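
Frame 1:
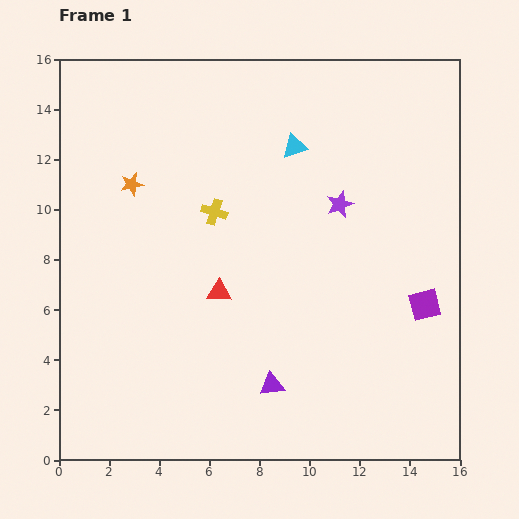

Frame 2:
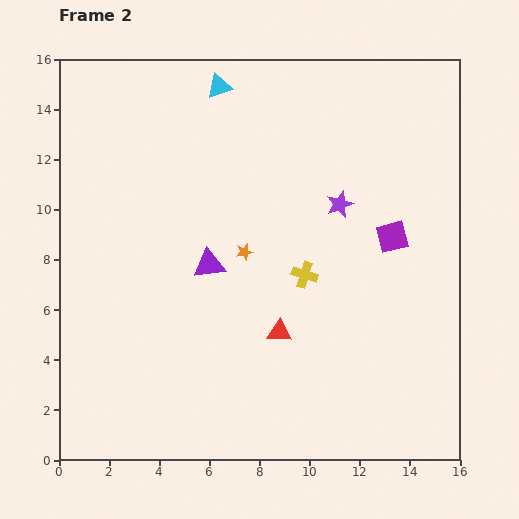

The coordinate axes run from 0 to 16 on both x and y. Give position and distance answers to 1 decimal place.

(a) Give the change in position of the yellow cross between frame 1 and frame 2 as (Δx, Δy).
(3.6, -2.5)

The yellow cross was at (6.2, 9.9) in frame 1 and (9.8, 7.4) in frame 2.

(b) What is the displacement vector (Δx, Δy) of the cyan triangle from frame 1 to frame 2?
(-3.0, 2.4)

The cyan triangle was at (9.4, 12.5) in frame 1 and (6.4, 14.9) in frame 2.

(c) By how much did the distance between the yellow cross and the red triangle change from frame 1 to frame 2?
-0.7

Distance in frame 1: 3.2. Distance in frame 2: 2.5.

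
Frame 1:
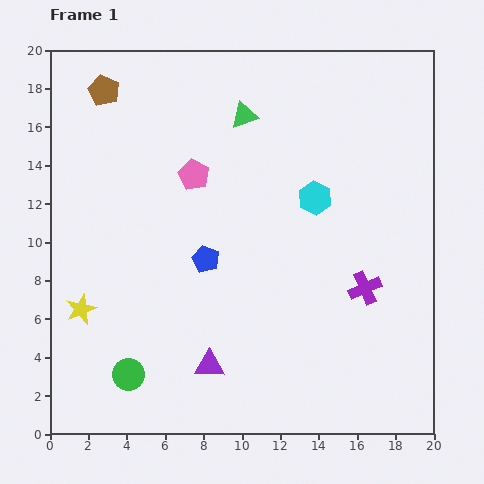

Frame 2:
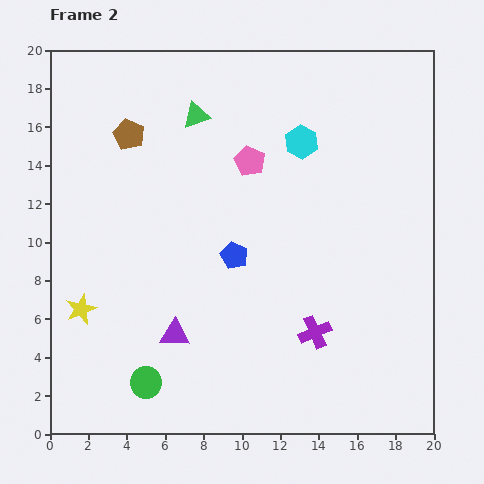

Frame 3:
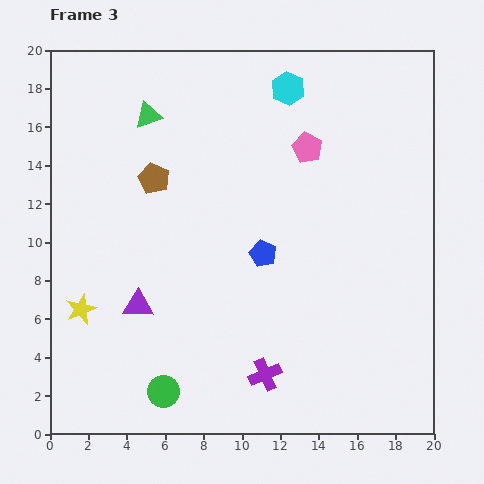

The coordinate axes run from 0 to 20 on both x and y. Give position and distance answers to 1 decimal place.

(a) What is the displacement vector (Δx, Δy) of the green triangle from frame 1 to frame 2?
(-2.5, 0.0)

The green triangle was at (10.1, 16.6) in frame 1 and (7.6, 16.6) in frame 2.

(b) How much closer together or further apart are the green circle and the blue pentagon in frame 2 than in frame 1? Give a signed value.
+0.8

Distance in frame 1: 7.2. Distance in frame 2: 8.0.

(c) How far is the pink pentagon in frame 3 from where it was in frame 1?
6.1

The pink pentagon moved from (7.5, 13.5) to (13.4, 14.9), a distance of √(5.9² + 1.4²) ≈ 6.1.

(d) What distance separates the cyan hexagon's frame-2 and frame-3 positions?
2.9

The cyan hexagon moved from (13.1, 15.2) to (12.4, 18.0), a distance of √(0.7² + 2.8²) ≈ 2.9.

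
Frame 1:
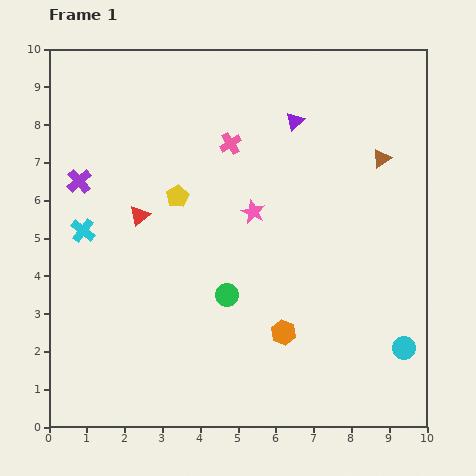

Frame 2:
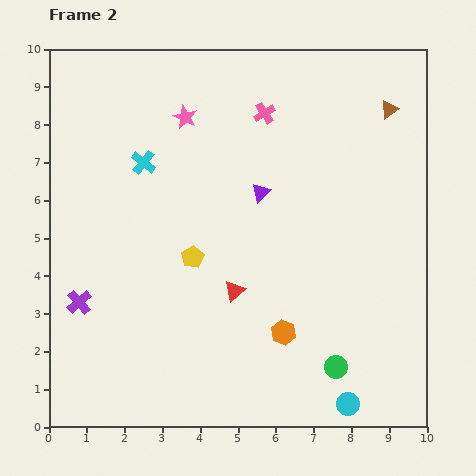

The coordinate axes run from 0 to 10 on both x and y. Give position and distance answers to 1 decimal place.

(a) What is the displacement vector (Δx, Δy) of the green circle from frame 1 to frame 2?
(2.9, -1.9)

The green circle was at (4.7, 3.5) in frame 1 and (7.6, 1.6) in frame 2.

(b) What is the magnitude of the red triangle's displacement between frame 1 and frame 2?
3.2

The red triangle moved from (2.4, 5.6) to (4.9, 3.6), a distance of √(2.5² + 2.0²) ≈ 3.2.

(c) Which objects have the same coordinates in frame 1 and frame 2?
the orange hexagon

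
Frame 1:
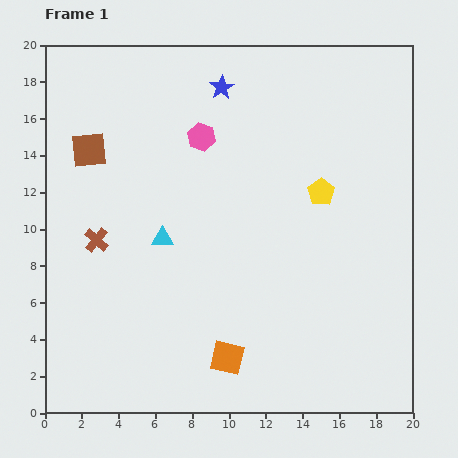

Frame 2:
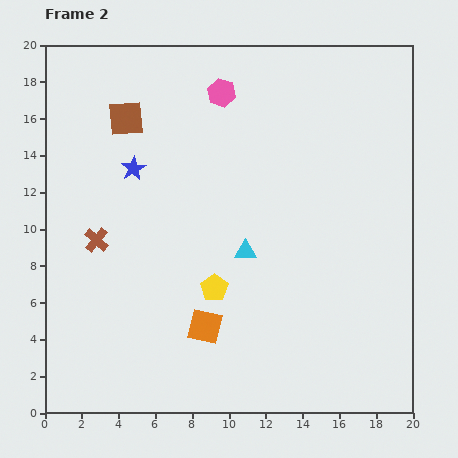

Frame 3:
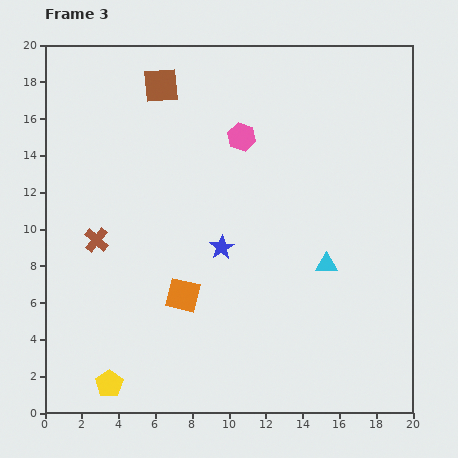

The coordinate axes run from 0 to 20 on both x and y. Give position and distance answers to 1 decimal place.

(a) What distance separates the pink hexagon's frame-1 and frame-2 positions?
2.6

The pink hexagon moved from (8.5, 15.0) to (9.6, 17.4), a distance of √(1.1² + 2.4²) ≈ 2.6.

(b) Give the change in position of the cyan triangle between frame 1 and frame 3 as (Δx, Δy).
(8.9, -1.4)

The cyan triangle was at (6.4, 9.5) in frame 1 and (15.3, 8.1) in frame 3.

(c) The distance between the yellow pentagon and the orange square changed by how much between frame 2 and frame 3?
+4.0

Distance in frame 2: 2.2. Distance in frame 3: 6.2.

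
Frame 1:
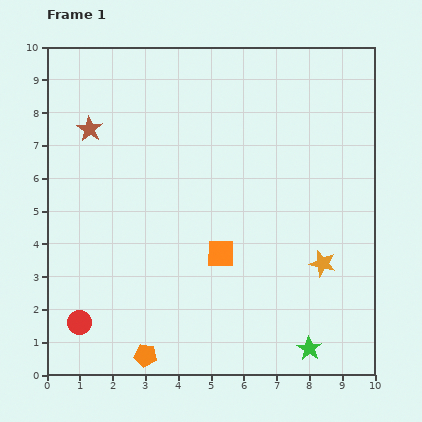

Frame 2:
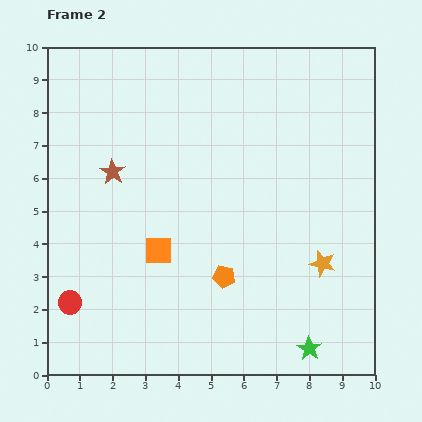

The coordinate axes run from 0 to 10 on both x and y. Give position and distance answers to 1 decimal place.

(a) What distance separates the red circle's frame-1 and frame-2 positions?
0.7

The red circle moved from (1.0, 1.6) to (0.7, 2.2), a distance of √(0.3² + 0.6²) ≈ 0.7.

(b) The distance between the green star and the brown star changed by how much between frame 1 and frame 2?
-1.4

Distance in frame 1: 9.5. Distance in frame 2: 8.1.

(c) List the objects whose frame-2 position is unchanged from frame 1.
the green star, the orange star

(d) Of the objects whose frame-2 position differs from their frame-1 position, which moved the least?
the red circle

(moved 0.7)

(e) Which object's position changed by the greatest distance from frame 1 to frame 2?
the orange pentagon

(moved 3.4; next 1.9)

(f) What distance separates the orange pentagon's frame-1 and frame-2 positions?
3.4

The orange pentagon moved from (3.0, 0.6) to (5.4, 3.0), a distance of √(2.4² + 2.4²) ≈ 3.4.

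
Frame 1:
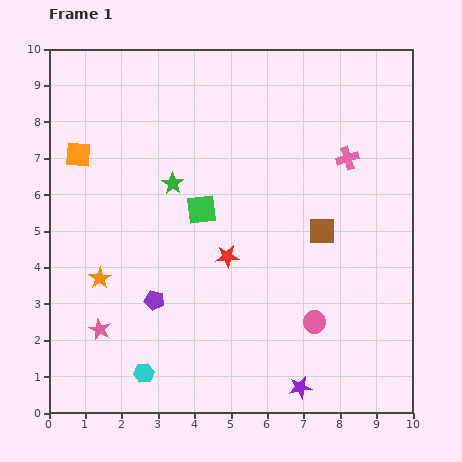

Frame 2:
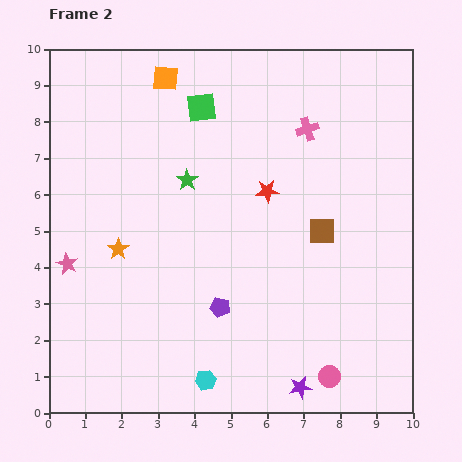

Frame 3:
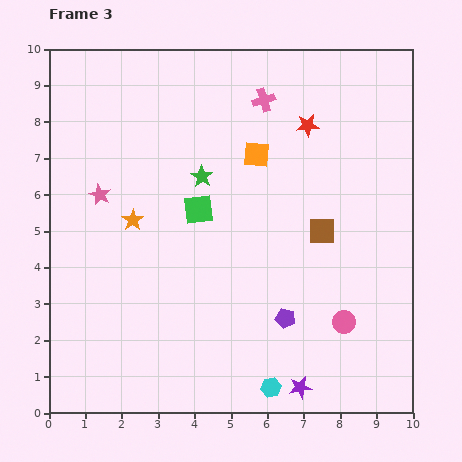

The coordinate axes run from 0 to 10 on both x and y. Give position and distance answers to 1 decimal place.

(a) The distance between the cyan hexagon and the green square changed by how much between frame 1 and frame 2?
+2.7

Distance in frame 1: 4.8. Distance in frame 2: 7.5.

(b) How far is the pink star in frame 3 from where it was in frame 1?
3.7

The pink star moved from (1.4, 2.3) to (1.4, 6.0), a distance of √(0.0² + 3.7²) ≈ 3.7.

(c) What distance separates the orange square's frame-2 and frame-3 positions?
3.3

The orange square moved from (3.2, 9.2) to (5.7, 7.1), a distance of √(2.5² + 2.1²) ≈ 3.3.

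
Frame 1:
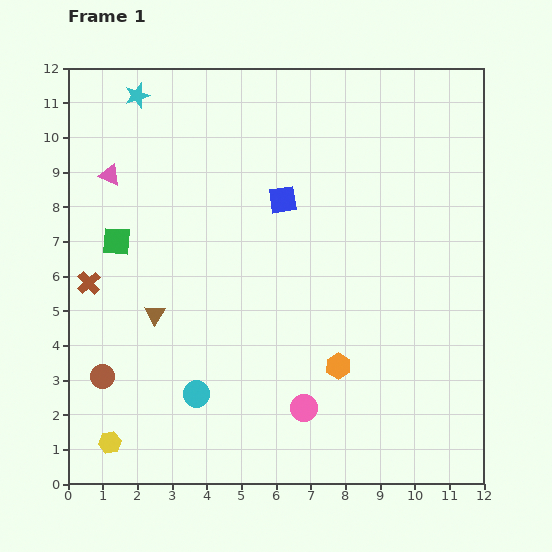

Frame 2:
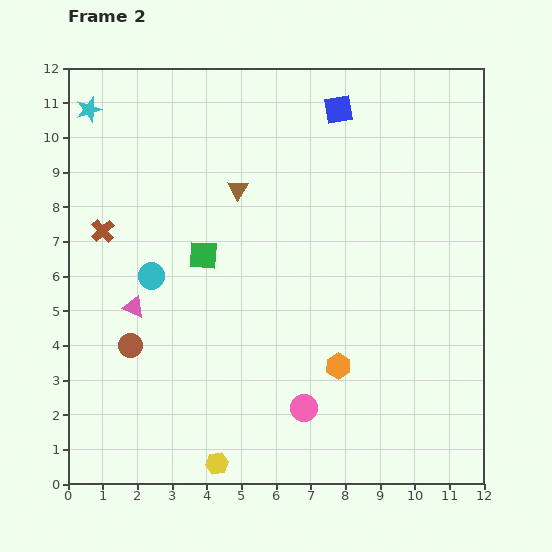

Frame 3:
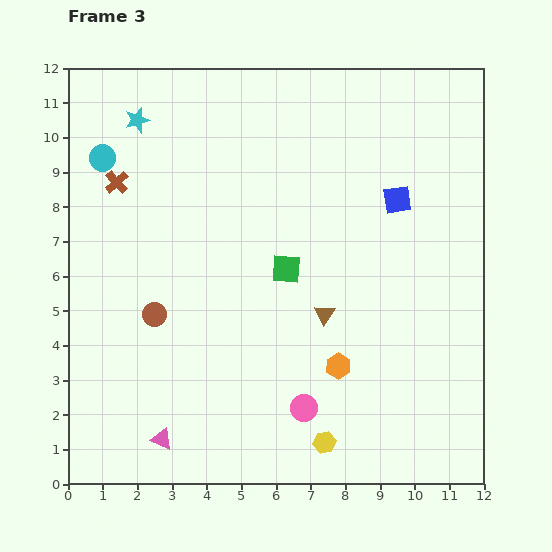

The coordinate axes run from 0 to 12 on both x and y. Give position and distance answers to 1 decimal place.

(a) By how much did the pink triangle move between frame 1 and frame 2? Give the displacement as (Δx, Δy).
(0.7, -3.8)

The pink triangle was at (1.2, 8.9) in frame 1 and (1.9, 5.1) in frame 2.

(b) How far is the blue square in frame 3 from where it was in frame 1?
3.3

The blue square moved from (6.2, 8.2) to (9.5, 8.2), a distance of √(3.3² + 0.0²) ≈ 3.3.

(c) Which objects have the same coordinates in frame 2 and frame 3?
the orange hexagon, the pink circle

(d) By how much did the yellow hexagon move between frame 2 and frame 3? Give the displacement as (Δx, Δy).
(3.1, 0.6)

The yellow hexagon was at (4.3, 0.6) in frame 2 and (7.4, 1.2) in frame 3.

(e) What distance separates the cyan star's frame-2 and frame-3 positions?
1.4

The cyan star moved from (0.6, 10.8) to (2.0, 10.5), a distance of √(1.4² + 0.3²) ≈ 1.4.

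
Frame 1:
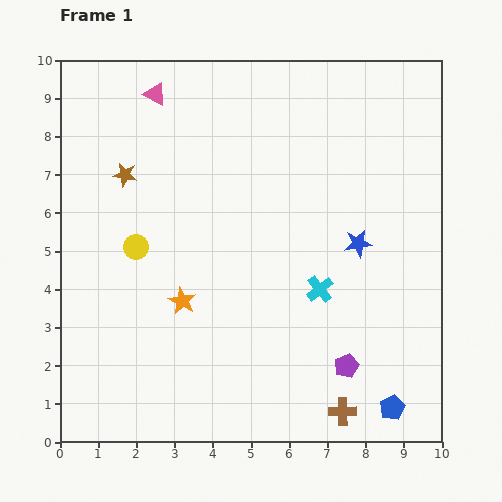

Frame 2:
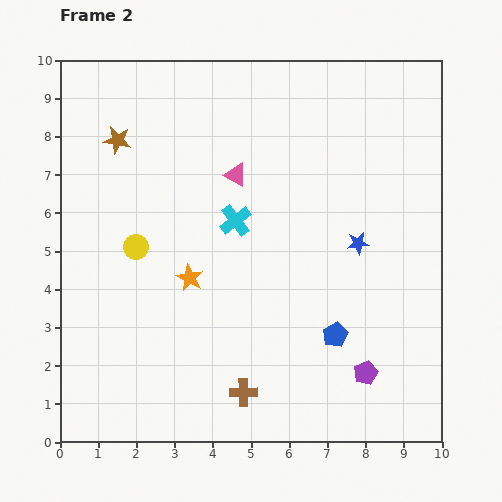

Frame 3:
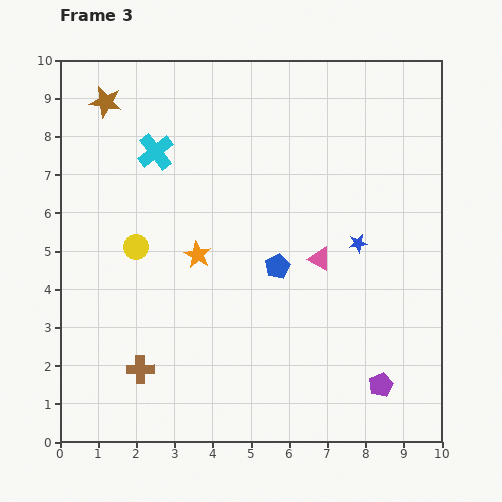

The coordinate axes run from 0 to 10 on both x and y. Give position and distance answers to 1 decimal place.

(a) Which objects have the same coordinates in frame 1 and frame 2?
the yellow circle, the blue star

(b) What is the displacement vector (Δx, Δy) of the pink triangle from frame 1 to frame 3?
(4.3, -4.3)

The pink triangle was at (2.5, 9.1) in frame 1 and (6.8, 4.8) in frame 3.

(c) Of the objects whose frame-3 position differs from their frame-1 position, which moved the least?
the purple pentagon

(moved 1.0)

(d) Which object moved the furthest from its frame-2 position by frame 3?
the pink triangle

(moved 3.1; next 2.8)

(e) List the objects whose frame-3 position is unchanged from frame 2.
the yellow circle, the blue star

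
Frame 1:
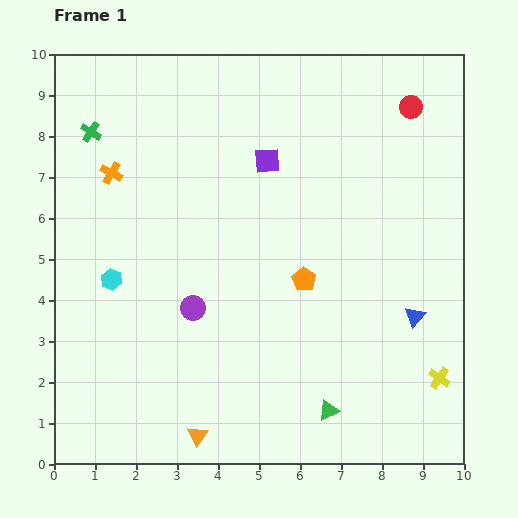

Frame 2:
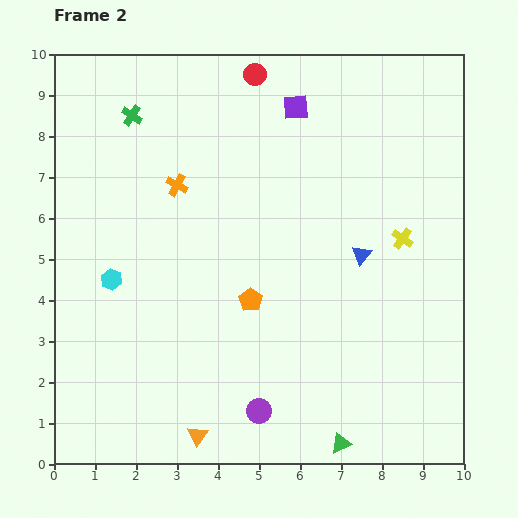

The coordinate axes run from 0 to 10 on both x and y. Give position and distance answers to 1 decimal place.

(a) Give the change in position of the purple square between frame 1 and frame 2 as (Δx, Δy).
(0.7, 1.3)

The purple square was at (5.2, 7.4) in frame 1 and (5.9, 8.7) in frame 2.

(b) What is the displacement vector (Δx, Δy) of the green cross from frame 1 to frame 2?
(1.0, 0.4)

The green cross was at (0.9, 8.1) in frame 1 and (1.9, 8.5) in frame 2.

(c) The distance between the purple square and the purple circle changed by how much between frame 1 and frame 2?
+3.5

Distance in frame 1: 4.0. Distance in frame 2: 7.5.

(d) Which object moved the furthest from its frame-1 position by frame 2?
the red circle

(moved 3.9; next 3.5)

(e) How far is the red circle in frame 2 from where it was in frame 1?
3.9

The red circle moved from (8.7, 8.7) to (4.9, 9.5), a distance of √(3.8² + 0.8²) ≈ 3.9.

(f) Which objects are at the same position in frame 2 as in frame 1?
the cyan hexagon, the orange triangle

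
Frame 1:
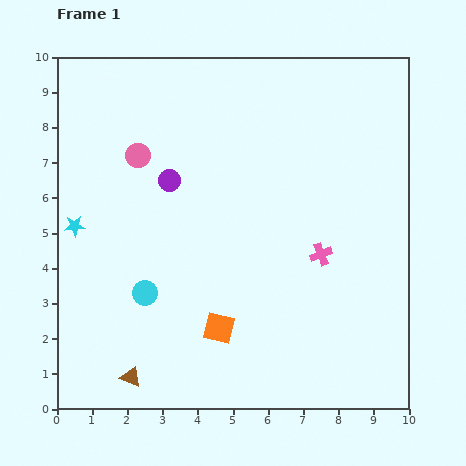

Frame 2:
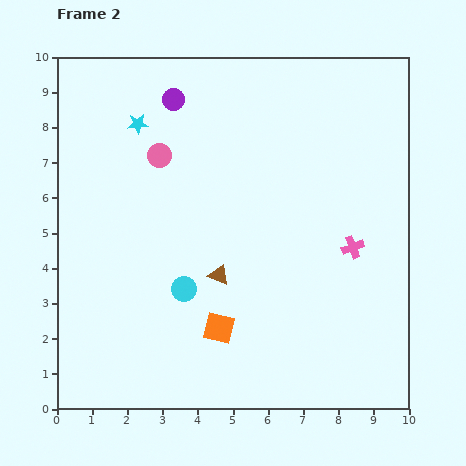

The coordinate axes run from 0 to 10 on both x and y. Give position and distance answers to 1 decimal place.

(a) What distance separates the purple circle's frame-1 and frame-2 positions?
2.3

The purple circle moved from (3.2, 6.5) to (3.3, 8.8), a distance of √(0.1² + 2.3²) ≈ 2.3.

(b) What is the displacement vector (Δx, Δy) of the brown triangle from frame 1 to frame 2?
(2.5, 2.9)

The brown triangle was at (2.1, 0.9) in frame 1 and (4.6, 3.8) in frame 2.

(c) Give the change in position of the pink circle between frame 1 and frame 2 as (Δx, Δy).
(0.6, 0.0)

The pink circle was at (2.3, 7.2) in frame 1 and (2.9, 7.2) in frame 2.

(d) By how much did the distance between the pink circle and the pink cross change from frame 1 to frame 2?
+0.2

Distance in frame 1: 5.9. Distance in frame 2: 6.1.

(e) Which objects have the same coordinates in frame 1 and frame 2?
the orange square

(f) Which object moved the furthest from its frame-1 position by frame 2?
the brown triangle

(moved 3.8; next 3.4)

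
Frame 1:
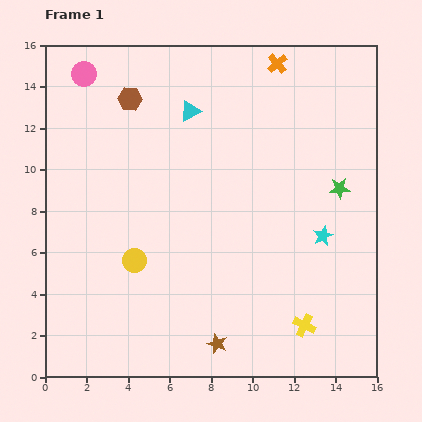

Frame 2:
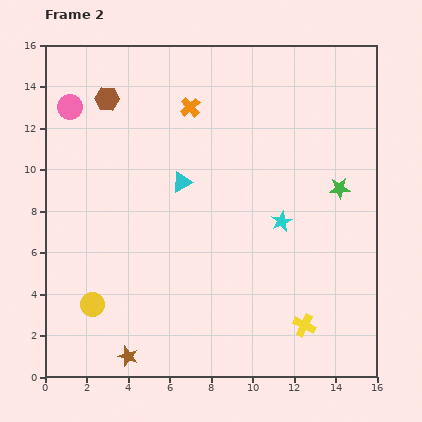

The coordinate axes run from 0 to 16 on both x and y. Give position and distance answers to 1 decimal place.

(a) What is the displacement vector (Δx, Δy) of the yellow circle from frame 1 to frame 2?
(-2.0, -2.1)

The yellow circle was at (4.3, 5.6) in frame 1 and (2.3, 3.5) in frame 2.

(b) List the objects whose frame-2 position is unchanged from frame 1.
the green star, the yellow cross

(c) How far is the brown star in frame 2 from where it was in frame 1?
4.3

The brown star moved from (8.3, 1.6) to (4.0, 1.0), a distance of √(4.3² + 0.6²) ≈ 4.3.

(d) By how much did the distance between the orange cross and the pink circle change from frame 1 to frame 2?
-3.5

Distance in frame 1: 9.3. Distance in frame 2: 5.8.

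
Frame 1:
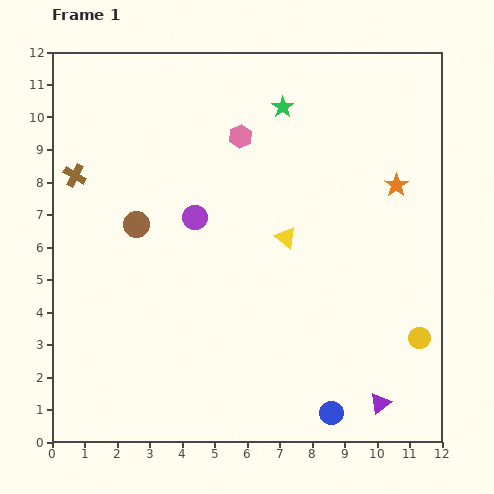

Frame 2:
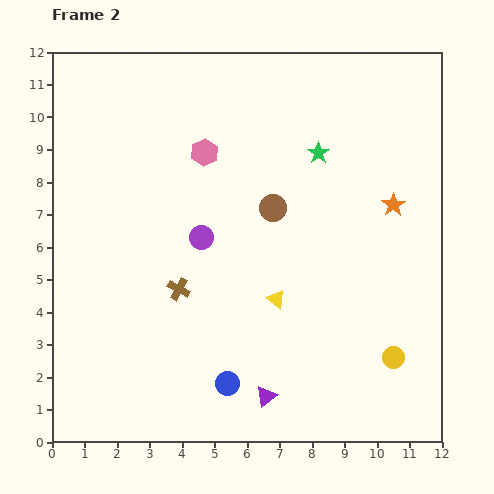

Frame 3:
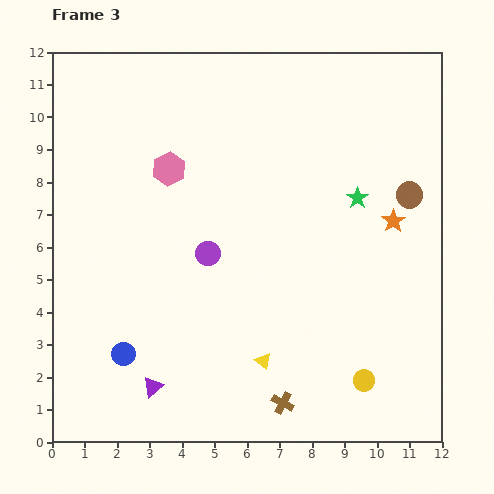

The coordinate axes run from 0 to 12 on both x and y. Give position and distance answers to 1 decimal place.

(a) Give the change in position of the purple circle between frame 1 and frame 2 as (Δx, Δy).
(0.2, -0.6)

The purple circle was at (4.4, 6.9) in frame 1 and (4.6, 6.3) in frame 2.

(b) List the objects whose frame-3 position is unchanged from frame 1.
none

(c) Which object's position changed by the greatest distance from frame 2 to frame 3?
the brown cross

(moved 4.7; next 4.2)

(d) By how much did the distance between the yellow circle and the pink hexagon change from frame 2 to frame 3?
+0.2

Distance in frame 2: 8.6. Distance in frame 3: 8.8.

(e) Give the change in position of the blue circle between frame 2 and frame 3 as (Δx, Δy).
(-3.2, 0.9)

The blue circle was at (5.4, 1.8) in frame 2 and (2.2, 2.7) in frame 3.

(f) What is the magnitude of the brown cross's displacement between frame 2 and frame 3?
4.7

The brown cross moved from (3.9, 4.7) to (7.1, 1.2), a distance of √(3.2² + 3.5²) ≈ 4.7.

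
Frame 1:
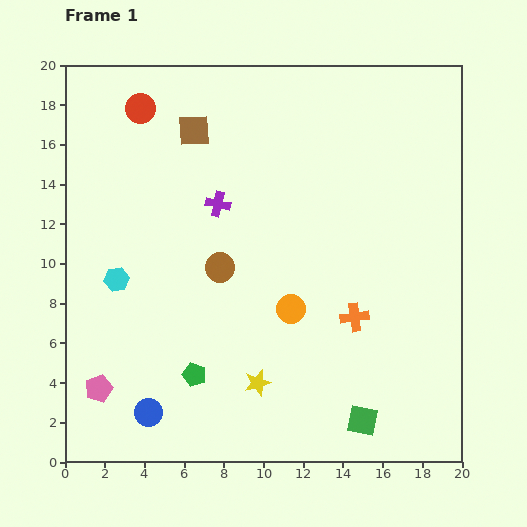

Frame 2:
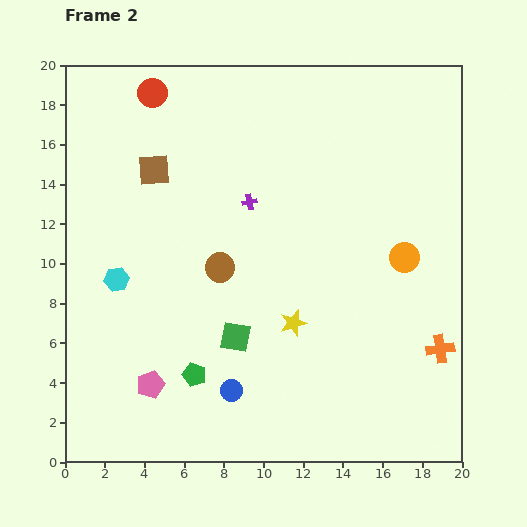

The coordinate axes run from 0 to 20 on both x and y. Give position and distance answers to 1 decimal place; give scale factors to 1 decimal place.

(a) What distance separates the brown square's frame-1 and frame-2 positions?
2.8

The brown square moved from (6.5, 16.7) to (4.5, 14.7), a distance of √(2.0² + 2.0²) ≈ 2.8.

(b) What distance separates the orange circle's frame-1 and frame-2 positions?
6.3

The orange circle moved from (11.4, 7.7) to (17.1, 10.3), a distance of √(5.7² + 2.6²) ≈ 6.3.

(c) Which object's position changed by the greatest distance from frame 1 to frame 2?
the green square

(moved 7.7; next 6.3)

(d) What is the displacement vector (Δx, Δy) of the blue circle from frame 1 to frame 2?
(4.2, 1.1)

The blue circle was at (4.2, 2.5) in frame 1 and (8.4, 3.6) in frame 2.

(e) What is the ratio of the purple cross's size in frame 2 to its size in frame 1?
0.6×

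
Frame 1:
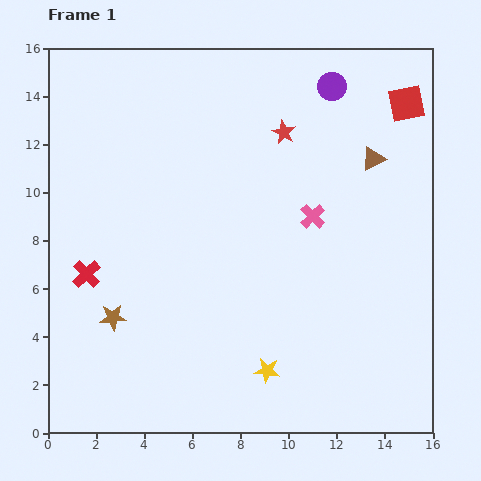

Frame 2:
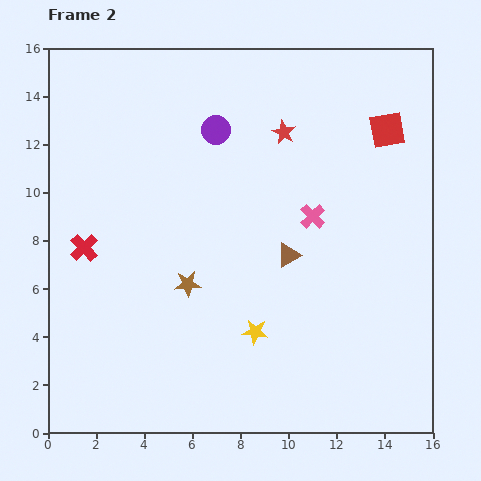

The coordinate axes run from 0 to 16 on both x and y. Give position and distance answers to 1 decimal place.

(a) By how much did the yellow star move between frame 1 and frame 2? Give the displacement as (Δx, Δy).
(-0.5, 1.6)

The yellow star was at (9.1, 2.6) in frame 1 and (8.6, 4.2) in frame 2.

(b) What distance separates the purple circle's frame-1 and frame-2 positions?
5.1

The purple circle moved from (11.8, 14.4) to (7.0, 12.6), a distance of √(4.8² + 1.8²) ≈ 5.1.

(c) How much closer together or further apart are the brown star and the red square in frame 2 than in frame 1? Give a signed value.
-4.6

Distance in frame 1: 15.1. Distance in frame 2: 10.5.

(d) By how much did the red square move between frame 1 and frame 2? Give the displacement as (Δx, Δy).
(-0.8, -1.1)

The red square was at (14.9, 13.7) in frame 1 and (14.1, 12.6) in frame 2.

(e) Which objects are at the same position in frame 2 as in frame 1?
the red star, the pink cross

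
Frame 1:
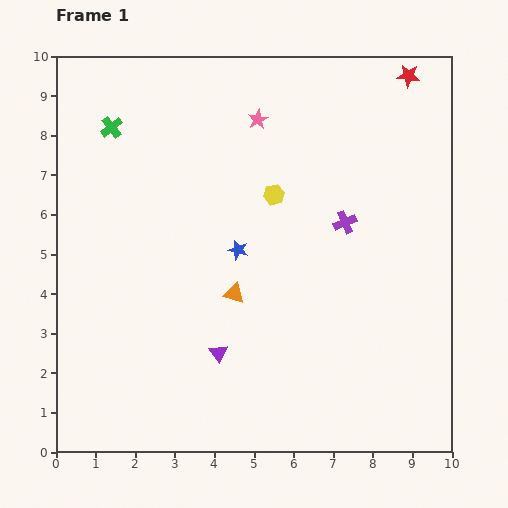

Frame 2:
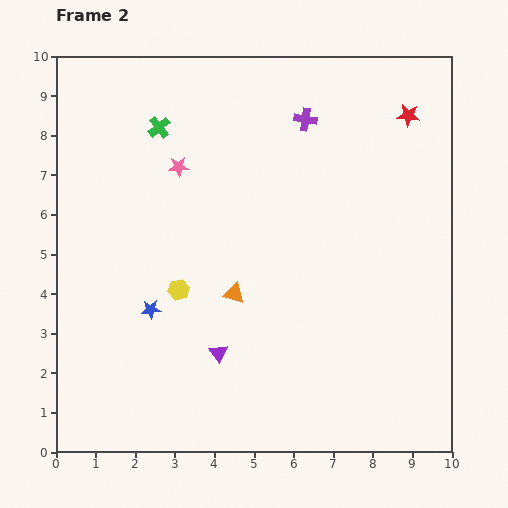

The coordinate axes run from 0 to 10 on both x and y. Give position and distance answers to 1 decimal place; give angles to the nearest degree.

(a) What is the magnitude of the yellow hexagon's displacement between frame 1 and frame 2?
3.4

The yellow hexagon moved from (5.5, 6.5) to (3.1, 4.1), a distance of √(2.4² + 2.4²) ≈ 3.4.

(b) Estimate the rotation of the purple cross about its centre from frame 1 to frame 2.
32° clockwise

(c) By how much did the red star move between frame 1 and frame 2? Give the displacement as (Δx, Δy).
(0.0, -1.0)

The red star was at (8.9, 9.5) in frame 1 and (8.9, 8.5) in frame 2.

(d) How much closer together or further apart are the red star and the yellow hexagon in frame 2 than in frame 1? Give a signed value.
+2.8

Distance in frame 1: 4.5. Distance in frame 2: 7.3.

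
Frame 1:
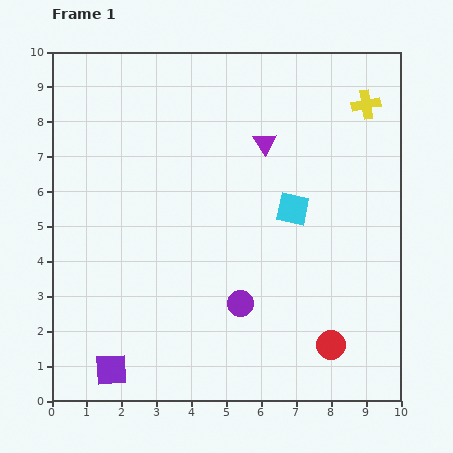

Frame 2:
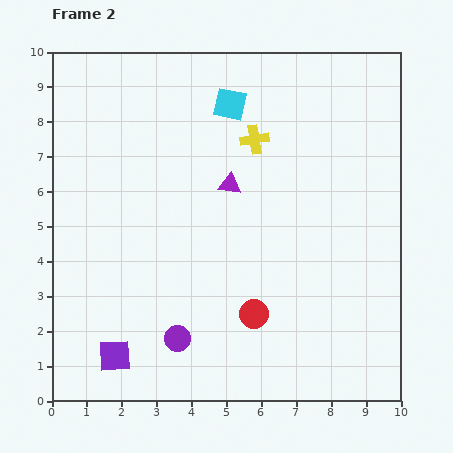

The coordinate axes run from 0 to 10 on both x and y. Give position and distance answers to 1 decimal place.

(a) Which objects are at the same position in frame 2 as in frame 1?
none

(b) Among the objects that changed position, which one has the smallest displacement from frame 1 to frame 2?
the purple square

(moved 0.4)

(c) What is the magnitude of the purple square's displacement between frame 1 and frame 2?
0.4

The purple square moved from (1.7, 0.9) to (1.8, 1.3), a distance of √(0.1² + 0.4²) ≈ 0.4.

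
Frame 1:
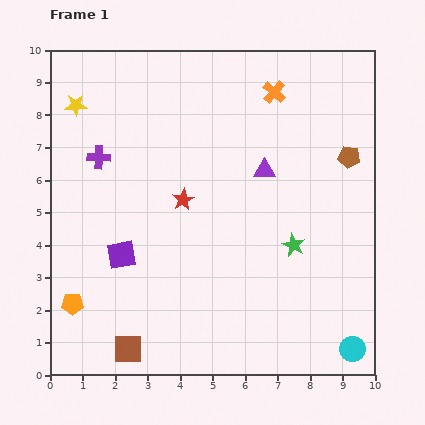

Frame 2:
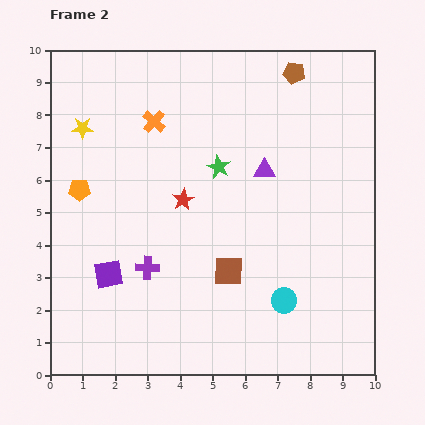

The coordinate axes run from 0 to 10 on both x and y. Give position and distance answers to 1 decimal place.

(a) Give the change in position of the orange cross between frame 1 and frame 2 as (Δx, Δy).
(-3.7, -0.9)

The orange cross was at (6.9, 8.7) in frame 1 and (3.2, 7.8) in frame 2.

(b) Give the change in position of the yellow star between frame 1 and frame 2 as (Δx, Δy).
(0.2, -0.7)

The yellow star was at (0.8, 8.3) in frame 1 and (1.0, 7.6) in frame 2.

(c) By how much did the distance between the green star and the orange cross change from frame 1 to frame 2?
-2.3

Distance in frame 1: 4.7. Distance in frame 2: 2.4.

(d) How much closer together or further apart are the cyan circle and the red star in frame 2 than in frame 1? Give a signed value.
-2.5

Distance in frame 1: 6.9. Distance in frame 2: 4.4.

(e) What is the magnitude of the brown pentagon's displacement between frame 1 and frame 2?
3.1

The brown pentagon moved from (9.2, 6.7) to (7.5, 9.3), a distance of √(1.7² + 2.6²) ≈ 3.1.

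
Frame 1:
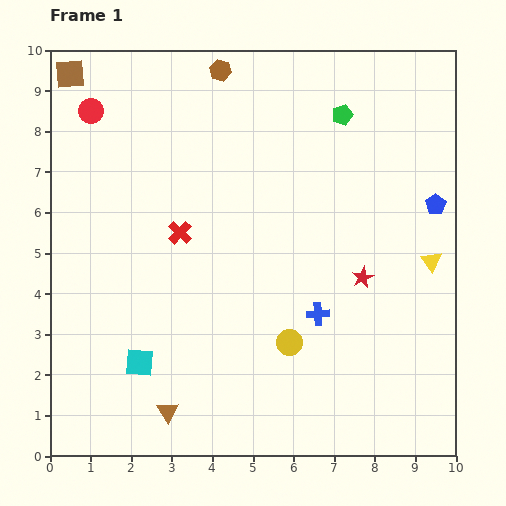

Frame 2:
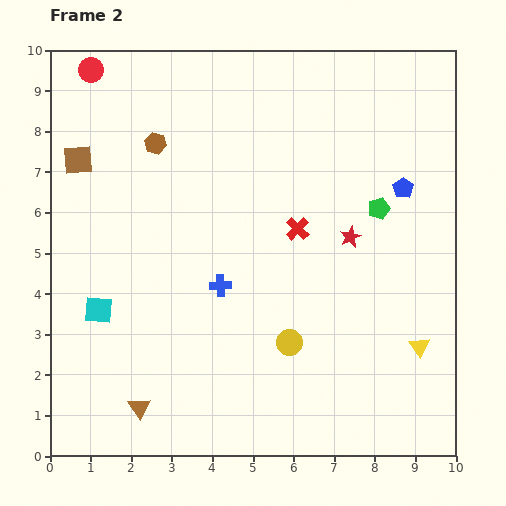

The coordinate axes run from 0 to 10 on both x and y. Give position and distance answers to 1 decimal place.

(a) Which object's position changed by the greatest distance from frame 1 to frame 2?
the red cross

(moved 2.9; next 2.5)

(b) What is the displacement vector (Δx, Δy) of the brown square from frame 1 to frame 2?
(0.2, -2.1)

The brown square was at (0.5, 9.4) in frame 1 and (0.7, 7.3) in frame 2.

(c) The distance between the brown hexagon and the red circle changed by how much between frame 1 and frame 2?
-1.0

Distance in frame 1: 3.4. Distance in frame 2: 2.4.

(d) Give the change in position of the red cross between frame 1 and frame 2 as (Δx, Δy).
(2.9, 0.1)

The red cross was at (3.2, 5.5) in frame 1 and (6.1, 5.6) in frame 2.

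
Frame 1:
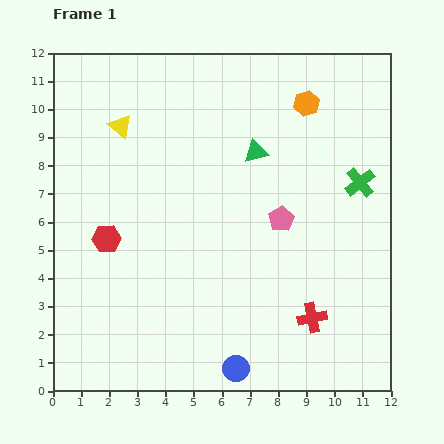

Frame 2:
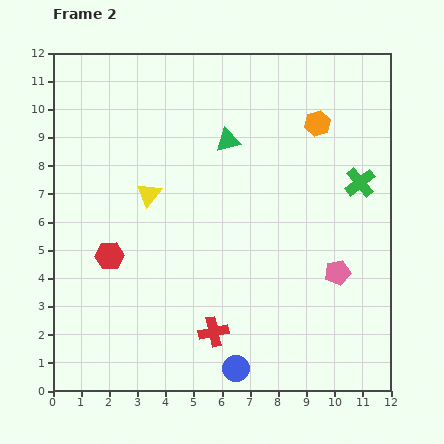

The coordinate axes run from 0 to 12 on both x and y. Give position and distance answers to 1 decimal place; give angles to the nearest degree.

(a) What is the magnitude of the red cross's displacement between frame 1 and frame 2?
3.5

The red cross moved from (9.2, 2.6) to (5.7, 2.1), a distance of √(3.5² + 0.5²) ≈ 3.5.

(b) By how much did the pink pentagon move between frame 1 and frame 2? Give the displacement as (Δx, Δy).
(2.0, -1.9)

The pink pentagon was at (8.1, 6.1) in frame 1 and (10.1, 4.2) in frame 2.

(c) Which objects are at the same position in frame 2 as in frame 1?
the green cross, the blue circle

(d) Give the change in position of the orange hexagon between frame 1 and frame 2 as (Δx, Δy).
(0.4, -0.7)

The orange hexagon was at (9.0, 10.2) in frame 1 and (9.4, 9.5) in frame 2.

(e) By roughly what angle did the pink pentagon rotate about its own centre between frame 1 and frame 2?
18° clockwise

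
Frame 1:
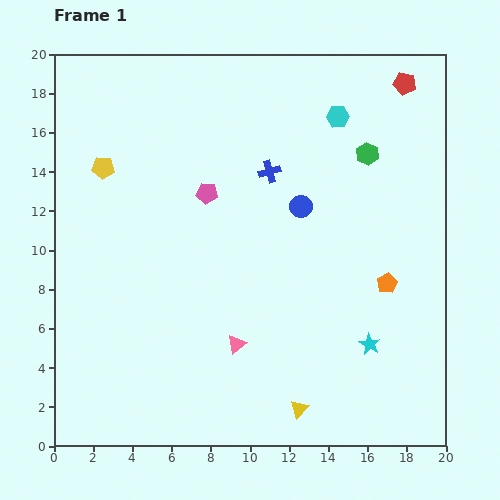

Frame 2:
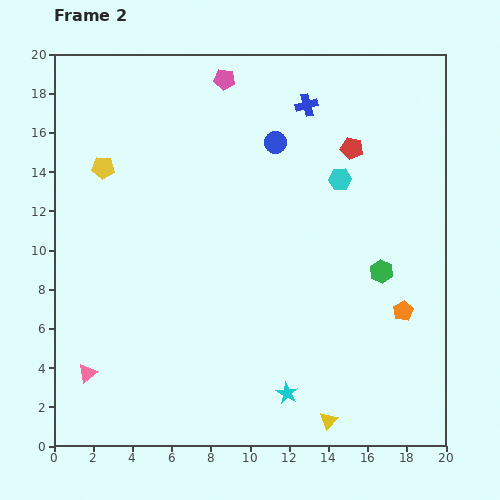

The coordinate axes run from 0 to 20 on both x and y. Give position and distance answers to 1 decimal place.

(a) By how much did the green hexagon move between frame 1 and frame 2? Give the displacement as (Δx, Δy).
(0.7, -6.0)

The green hexagon was at (16.0, 14.9) in frame 1 and (16.7, 8.9) in frame 2.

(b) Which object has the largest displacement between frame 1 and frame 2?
the pink triangle

(moved 7.7; next 6.0)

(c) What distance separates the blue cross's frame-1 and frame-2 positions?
3.9

The blue cross moved from (11.0, 14.0) to (12.9, 17.4), a distance of √(1.9² + 3.4²) ≈ 3.9.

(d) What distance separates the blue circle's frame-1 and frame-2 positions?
3.5

The blue circle moved from (12.6, 12.2) to (11.3, 15.5), a distance of √(1.3² + 3.3²) ≈ 3.5.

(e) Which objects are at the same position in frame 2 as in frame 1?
the yellow pentagon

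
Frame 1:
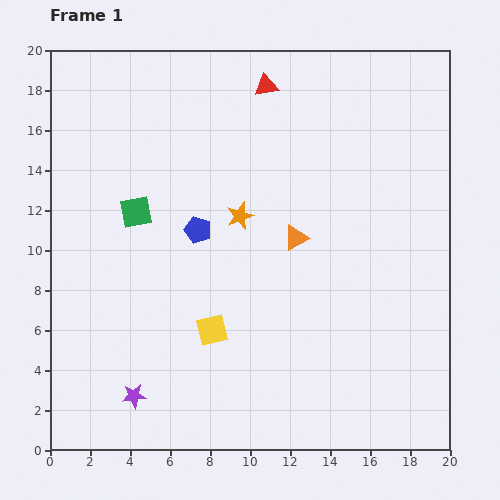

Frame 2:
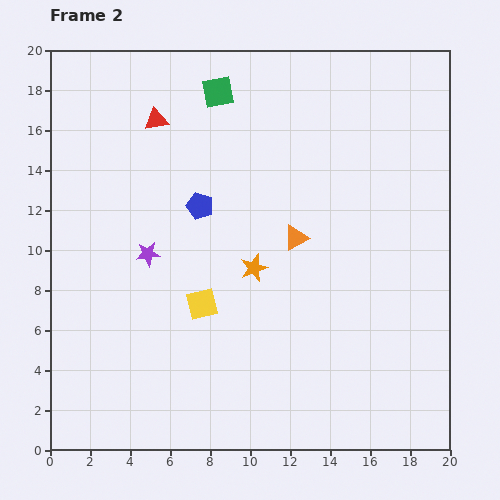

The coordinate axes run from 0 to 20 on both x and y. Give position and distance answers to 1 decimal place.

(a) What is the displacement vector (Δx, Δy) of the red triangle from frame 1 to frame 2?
(-5.5, -1.7)

The red triangle was at (10.8, 18.2) in frame 1 and (5.3, 16.5) in frame 2.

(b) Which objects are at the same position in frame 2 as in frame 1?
the orange triangle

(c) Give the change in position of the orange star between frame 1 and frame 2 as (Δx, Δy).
(0.7, -2.6)

The orange star was at (9.5, 11.7) in frame 1 and (10.2, 9.1) in frame 2.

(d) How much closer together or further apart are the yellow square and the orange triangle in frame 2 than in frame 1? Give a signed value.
-0.5

Distance in frame 1: 6.2. Distance in frame 2: 5.7.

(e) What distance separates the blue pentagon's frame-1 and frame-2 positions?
1.2

The blue pentagon moved from (7.4, 11.0) to (7.5, 12.2), a distance of √(0.1² + 1.2²) ≈ 1.2.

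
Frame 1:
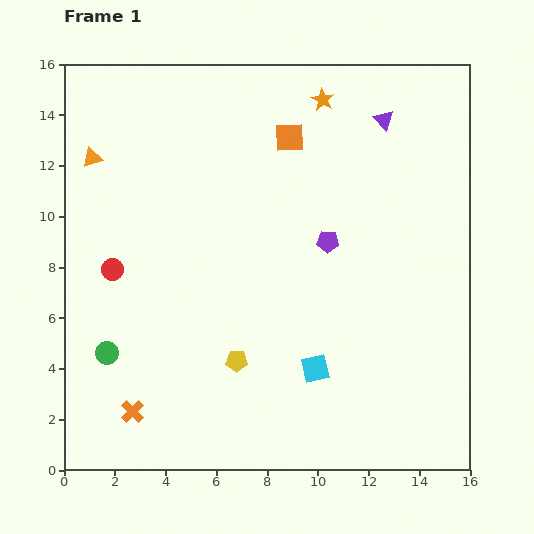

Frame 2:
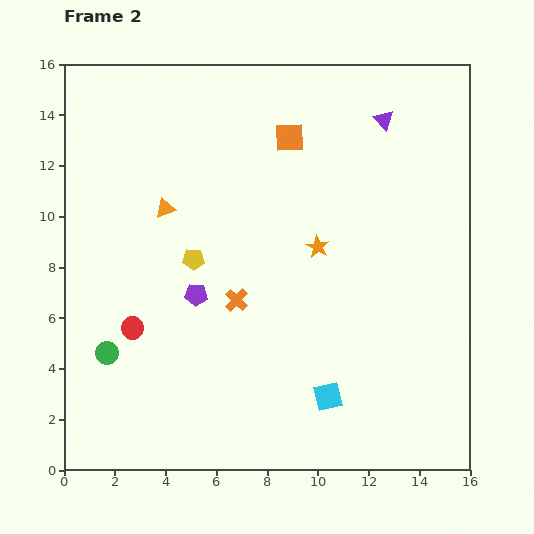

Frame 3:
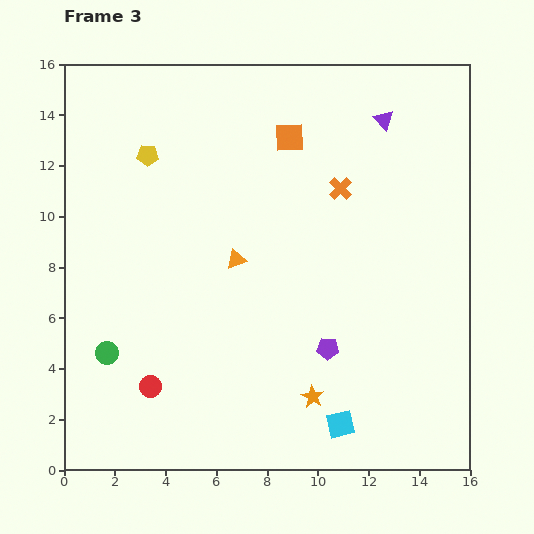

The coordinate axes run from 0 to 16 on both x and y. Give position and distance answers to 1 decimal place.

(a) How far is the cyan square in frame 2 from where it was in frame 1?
1.2

The cyan square moved from (9.9, 4.0) to (10.4, 2.9), a distance of √(0.5² + 1.1²) ≈ 1.2.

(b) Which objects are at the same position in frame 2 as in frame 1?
the purple triangle, the orange square, the green circle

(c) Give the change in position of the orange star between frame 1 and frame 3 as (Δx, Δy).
(-0.4, -11.7)

The orange star was at (10.2, 14.6) in frame 1 and (9.8, 2.9) in frame 3.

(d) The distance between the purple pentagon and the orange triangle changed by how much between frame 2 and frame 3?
+1.4

Distance in frame 2: 3.6. Distance in frame 3: 5.0.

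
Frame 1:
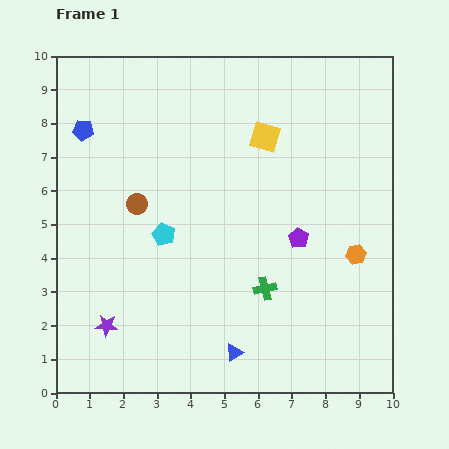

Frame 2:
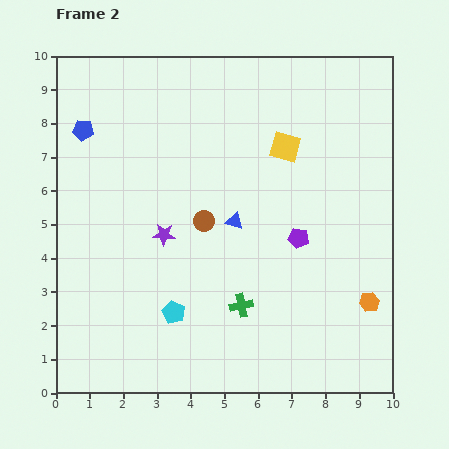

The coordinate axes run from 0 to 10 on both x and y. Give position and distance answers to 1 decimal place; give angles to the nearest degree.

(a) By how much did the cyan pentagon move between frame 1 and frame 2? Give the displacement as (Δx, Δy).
(0.3, -2.3)

The cyan pentagon was at (3.2, 4.7) in frame 1 and (3.5, 2.4) in frame 2.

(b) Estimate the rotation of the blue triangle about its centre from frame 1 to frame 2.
48° clockwise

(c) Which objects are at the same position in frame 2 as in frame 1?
the purple pentagon, the blue pentagon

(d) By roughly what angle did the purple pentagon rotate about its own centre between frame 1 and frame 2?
22° counter-clockwise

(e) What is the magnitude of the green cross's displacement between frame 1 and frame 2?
0.9

The green cross moved from (6.2, 3.1) to (5.5, 2.6), a distance of √(0.7² + 0.5²) ≈ 0.9.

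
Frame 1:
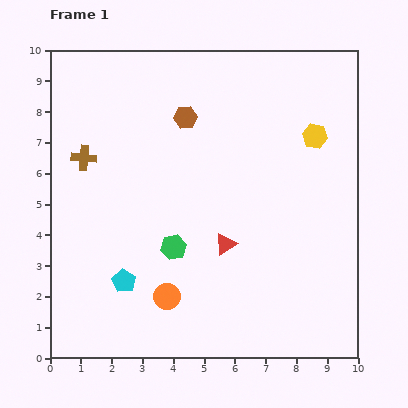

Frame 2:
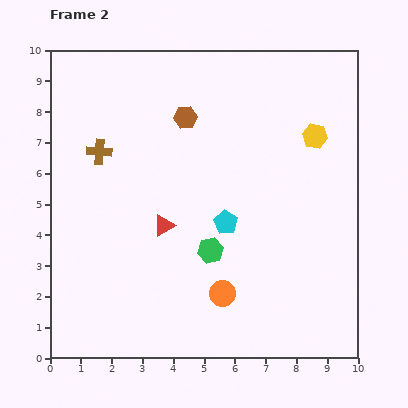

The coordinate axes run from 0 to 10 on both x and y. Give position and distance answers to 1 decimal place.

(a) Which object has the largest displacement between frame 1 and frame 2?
the cyan pentagon

(moved 3.8; next 2.1)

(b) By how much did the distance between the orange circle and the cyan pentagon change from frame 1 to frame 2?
+0.8

Distance in frame 1: 1.5. Distance in frame 2: 2.3.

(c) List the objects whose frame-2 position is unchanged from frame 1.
the brown hexagon, the yellow hexagon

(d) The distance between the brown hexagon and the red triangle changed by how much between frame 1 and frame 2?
-0.7

Distance in frame 1: 4.3. Distance in frame 2: 3.6.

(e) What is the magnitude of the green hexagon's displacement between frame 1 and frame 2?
1.2

The green hexagon moved from (4.0, 3.6) to (5.2, 3.5), a distance of √(1.2² + 0.1²) ≈ 1.2.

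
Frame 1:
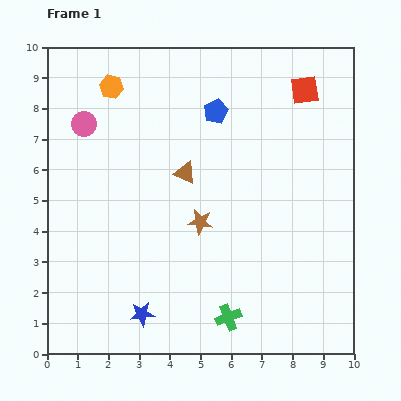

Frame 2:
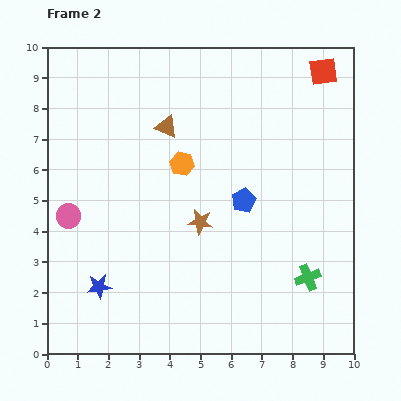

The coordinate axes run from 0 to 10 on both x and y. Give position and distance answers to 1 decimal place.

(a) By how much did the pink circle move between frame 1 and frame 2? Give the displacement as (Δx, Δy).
(-0.5, -3.0)

The pink circle was at (1.2, 7.5) in frame 1 and (0.7, 4.5) in frame 2.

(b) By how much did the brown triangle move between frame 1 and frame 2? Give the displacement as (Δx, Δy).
(-0.6, 1.5)

The brown triangle was at (4.5, 5.9) in frame 1 and (3.9, 7.4) in frame 2.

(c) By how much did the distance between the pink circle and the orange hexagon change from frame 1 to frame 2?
+2.6

Distance in frame 1: 1.5. Distance in frame 2: 4.1.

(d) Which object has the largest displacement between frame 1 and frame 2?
the orange hexagon

(moved 3.4; next 3.0)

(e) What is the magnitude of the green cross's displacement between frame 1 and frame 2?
2.9

The green cross moved from (5.9, 1.2) to (8.5, 2.5), a distance of √(2.6² + 1.3²) ≈ 2.9.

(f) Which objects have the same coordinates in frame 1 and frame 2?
the brown star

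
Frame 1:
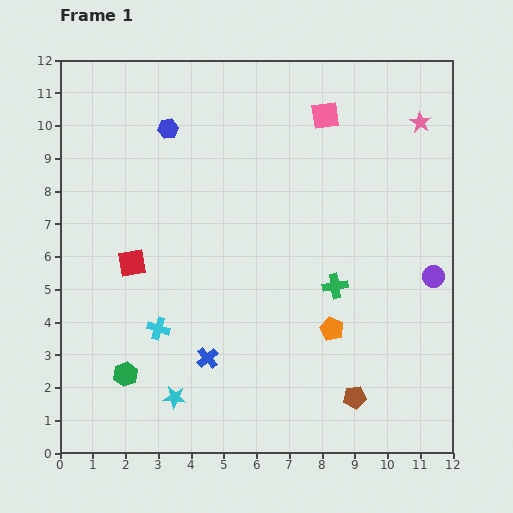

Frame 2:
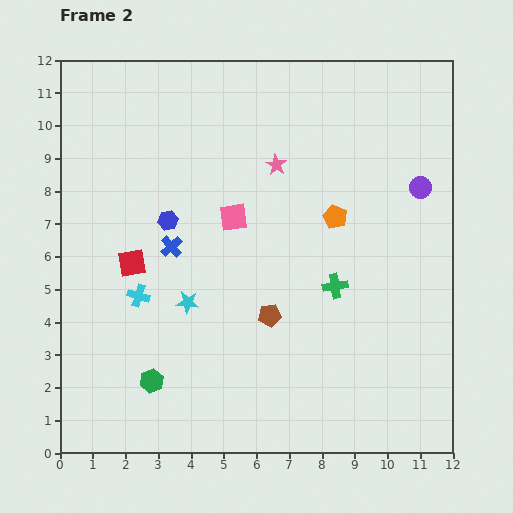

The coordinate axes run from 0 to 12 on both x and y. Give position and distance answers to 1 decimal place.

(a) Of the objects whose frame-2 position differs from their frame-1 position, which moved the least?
the green hexagon

(moved 0.8)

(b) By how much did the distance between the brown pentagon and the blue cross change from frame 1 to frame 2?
-1.0

Distance in frame 1: 4.7. Distance in frame 2: 3.7.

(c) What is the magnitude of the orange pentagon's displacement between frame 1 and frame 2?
3.4

The orange pentagon moved from (8.3, 3.8) to (8.4, 7.2), a distance of √(0.1² + 3.4²) ≈ 3.4.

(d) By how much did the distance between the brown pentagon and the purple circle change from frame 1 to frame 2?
+1.6

Distance in frame 1: 4.4. Distance in frame 2: 6.0.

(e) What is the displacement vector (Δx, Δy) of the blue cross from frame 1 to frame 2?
(-1.1, 3.4)

The blue cross was at (4.5, 2.9) in frame 1 and (3.4, 6.3) in frame 2.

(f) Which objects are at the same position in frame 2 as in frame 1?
the red square, the green cross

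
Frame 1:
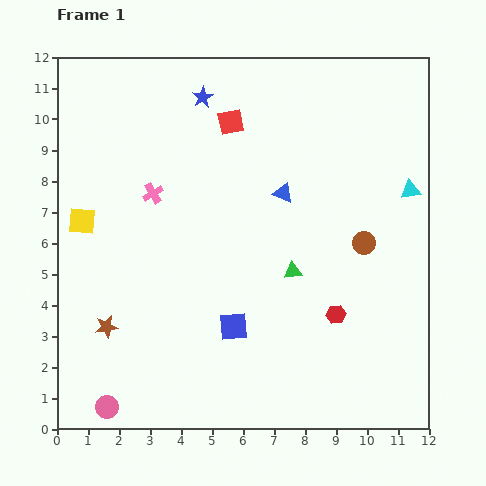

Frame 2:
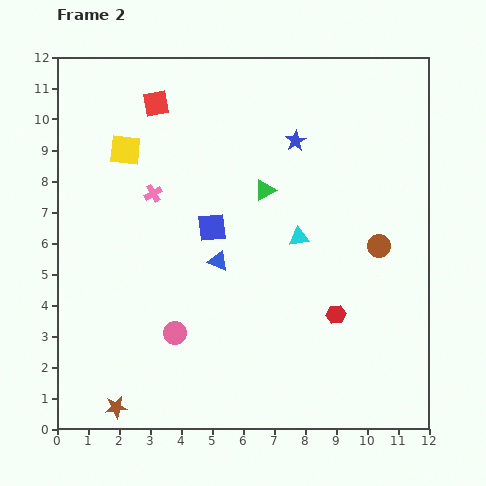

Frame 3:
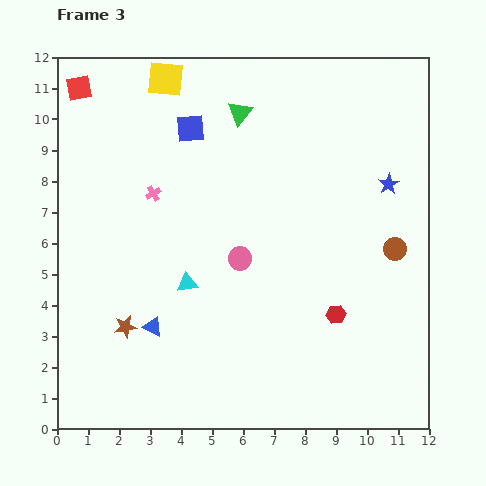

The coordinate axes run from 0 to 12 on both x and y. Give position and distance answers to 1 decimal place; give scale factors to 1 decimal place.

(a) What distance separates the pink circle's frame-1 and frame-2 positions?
3.3

The pink circle moved from (1.6, 0.7) to (3.8, 3.1), a distance of √(2.2² + 2.4²) ≈ 3.3.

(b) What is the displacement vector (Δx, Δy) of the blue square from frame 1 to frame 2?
(-0.7, 3.2)

The blue square was at (5.7, 3.3) in frame 1 and (5.0, 6.5) in frame 2.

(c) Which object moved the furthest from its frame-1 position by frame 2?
the cyan triangle

(moved 3.9; next 3.3)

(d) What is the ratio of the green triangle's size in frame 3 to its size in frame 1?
1.4×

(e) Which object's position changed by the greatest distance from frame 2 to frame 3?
the cyan triangle

(moved 3.9; next 3.3)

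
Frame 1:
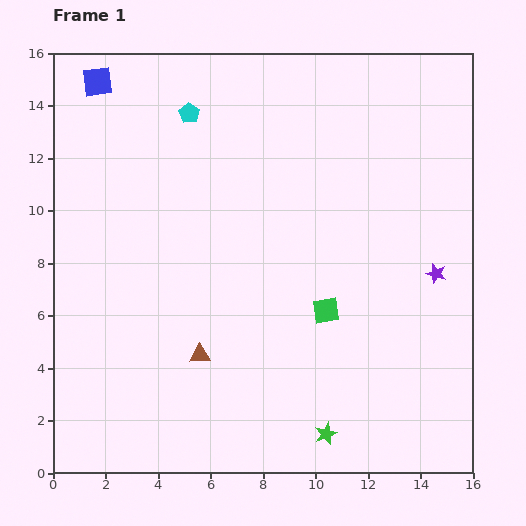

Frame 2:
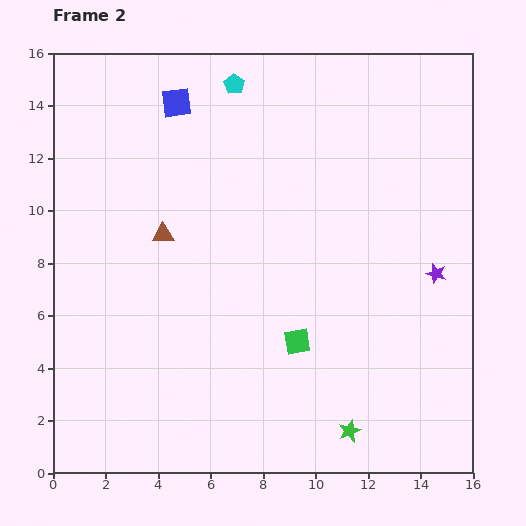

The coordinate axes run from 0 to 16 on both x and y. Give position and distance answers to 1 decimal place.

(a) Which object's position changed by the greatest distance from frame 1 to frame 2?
the brown triangle

(moved 4.8; next 3.1)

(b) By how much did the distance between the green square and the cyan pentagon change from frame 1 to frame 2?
+1.0

Distance in frame 1: 9.1. Distance in frame 2: 10.1.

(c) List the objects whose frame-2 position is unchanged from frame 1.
the purple star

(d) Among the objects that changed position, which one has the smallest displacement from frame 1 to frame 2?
the green star

(moved 0.9)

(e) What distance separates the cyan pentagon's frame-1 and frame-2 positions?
2.0

The cyan pentagon moved from (5.2, 13.7) to (6.9, 14.8), a distance of √(1.7² + 1.1²) ≈ 2.0.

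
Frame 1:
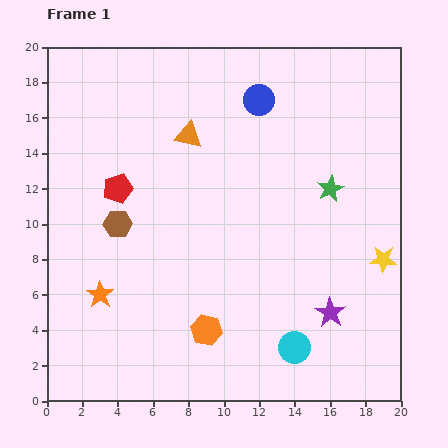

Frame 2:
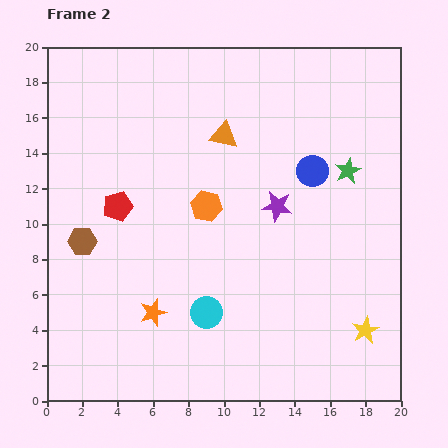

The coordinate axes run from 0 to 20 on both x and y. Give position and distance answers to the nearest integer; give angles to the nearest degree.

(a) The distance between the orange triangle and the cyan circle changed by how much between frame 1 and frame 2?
-3

Distance in frame 1: 13. Distance in frame 2: 10.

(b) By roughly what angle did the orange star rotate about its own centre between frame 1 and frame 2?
20° clockwise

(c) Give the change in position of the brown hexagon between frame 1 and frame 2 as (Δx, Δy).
(-2, -1)

The brown hexagon was at (4, 10) in frame 1 and (2, 9) in frame 2.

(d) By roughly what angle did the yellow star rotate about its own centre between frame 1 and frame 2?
30° counter-clockwise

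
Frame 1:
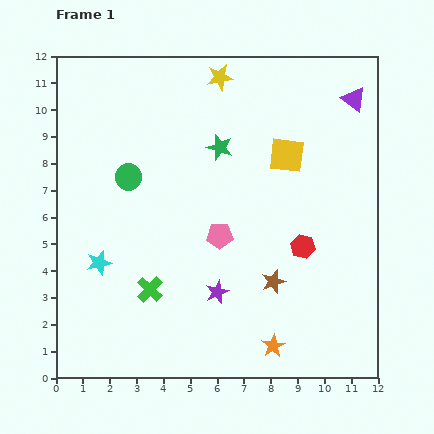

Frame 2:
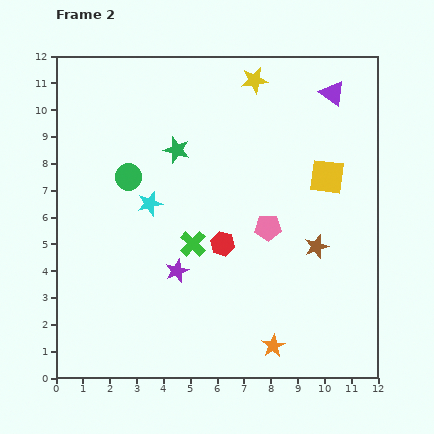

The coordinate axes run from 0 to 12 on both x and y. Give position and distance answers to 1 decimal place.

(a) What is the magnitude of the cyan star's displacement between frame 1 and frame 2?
2.9

The cyan star moved from (1.6, 4.3) to (3.5, 6.5), a distance of √(1.9² + 2.2²) ≈ 2.9.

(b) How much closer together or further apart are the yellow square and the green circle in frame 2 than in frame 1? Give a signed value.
+1.4

Distance in frame 1: 6.0. Distance in frame 2: 7.4.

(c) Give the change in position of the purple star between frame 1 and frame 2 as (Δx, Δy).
(-1.5, 0.8)

The purple star was at (6.0, 3.2) in frame 1 and (4.5, 4.0) in frame 2.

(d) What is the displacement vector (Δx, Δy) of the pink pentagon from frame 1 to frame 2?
(1.8, 0.3)

The pink pentagon was at (6.1, 5.3) in frame 1 and (7.9, 5.6) in frame 2.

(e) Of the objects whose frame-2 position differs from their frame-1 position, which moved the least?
the purple triangle

(moved 0.8)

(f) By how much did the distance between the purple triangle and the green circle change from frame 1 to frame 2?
-0.7

Distance in frame 1: 8.9. Distance in frame 2: 8.2.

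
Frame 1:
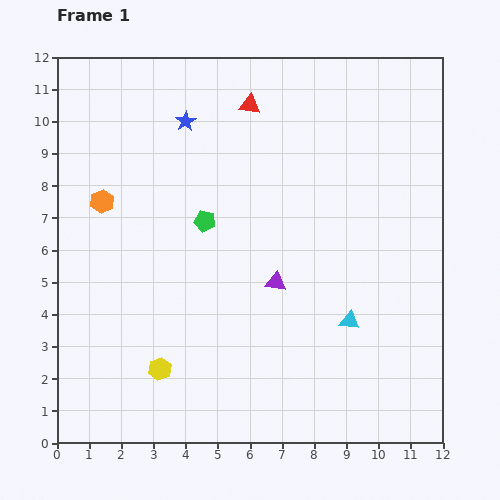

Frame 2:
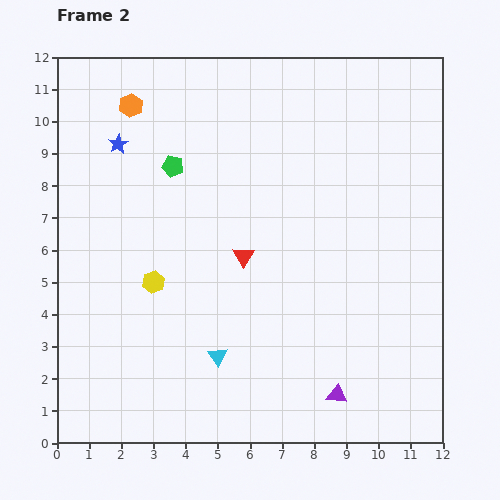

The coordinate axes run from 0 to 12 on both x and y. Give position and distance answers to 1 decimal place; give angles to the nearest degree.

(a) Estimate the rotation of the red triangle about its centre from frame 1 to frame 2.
54° clockwise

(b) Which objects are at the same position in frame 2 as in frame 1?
none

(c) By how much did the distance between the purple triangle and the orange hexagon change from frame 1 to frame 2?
+5.0

Distance in frame 1: 6.0. Distance in frame 2: 11.0.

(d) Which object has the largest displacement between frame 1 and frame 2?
the red triangle

(moved 4.7; next 4.2)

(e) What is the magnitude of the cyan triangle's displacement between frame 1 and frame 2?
4.2

The cyan triangle moved from (9.1, 3.8) to (5.0, 2.7), a distance of √(4.1² + 1.1²) ≈ 4.2.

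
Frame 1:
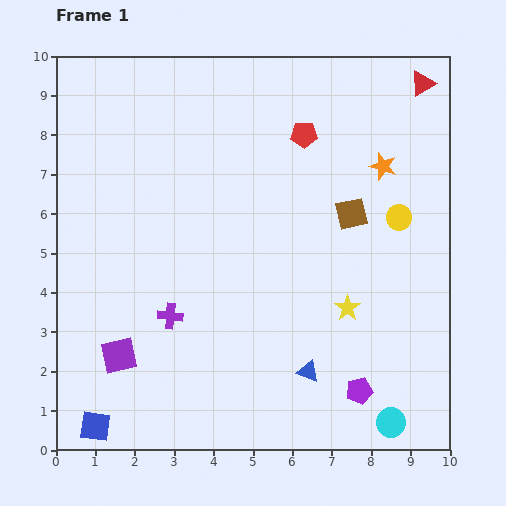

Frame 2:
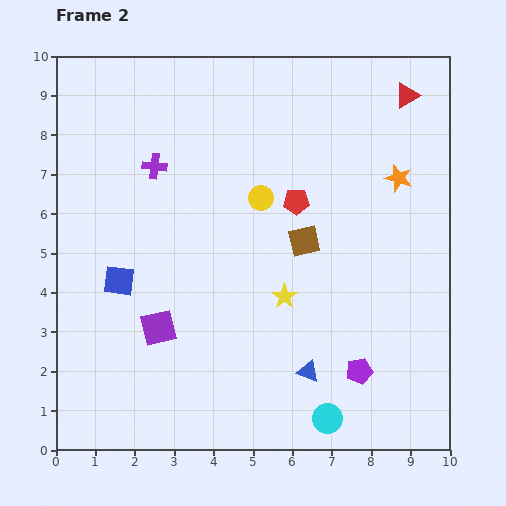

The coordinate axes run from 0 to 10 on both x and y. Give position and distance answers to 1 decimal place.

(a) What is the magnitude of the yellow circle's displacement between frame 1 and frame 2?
3.5

The yellow circle moved from (8.7, 5.9) to (5.2, 6.4), a distance of √(3.5² + 0.5²) ≈ 3.5.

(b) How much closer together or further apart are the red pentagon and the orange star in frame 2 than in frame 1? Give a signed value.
+0.5

Distance in frame 1: 2.2. Distance in frame 2: 2.7.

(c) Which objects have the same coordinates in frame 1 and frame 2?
the blue triangle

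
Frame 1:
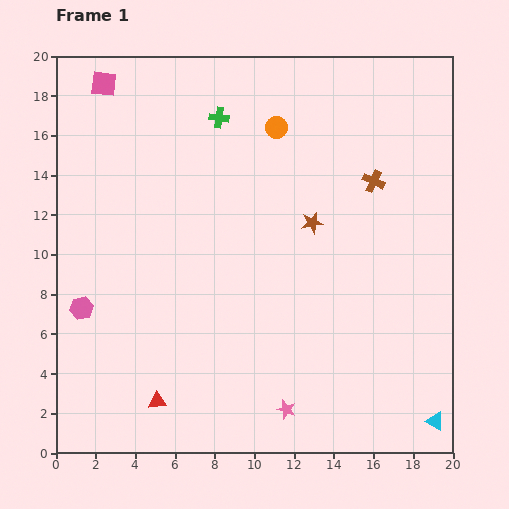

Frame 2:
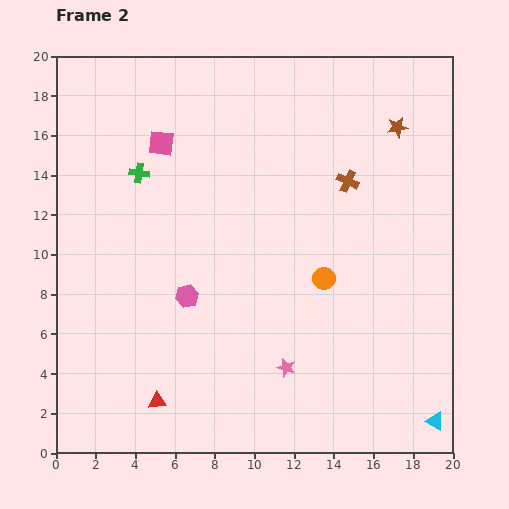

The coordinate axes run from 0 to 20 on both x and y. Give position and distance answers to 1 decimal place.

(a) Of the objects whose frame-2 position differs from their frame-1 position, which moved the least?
the brown cross

(moved 1.3)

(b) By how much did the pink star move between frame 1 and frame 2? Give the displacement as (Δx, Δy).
(0.0, 2.1)

The pink star was at (11.6, 2.2) in frame 1 and (11.6, 4.3) in frame 2.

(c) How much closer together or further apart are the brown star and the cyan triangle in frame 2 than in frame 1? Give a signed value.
+3.1

Distance in frame 1: 11.8. Distance in frame 2: 14.9.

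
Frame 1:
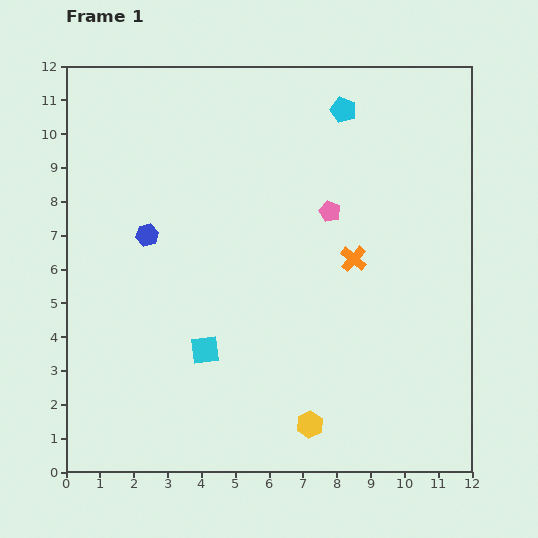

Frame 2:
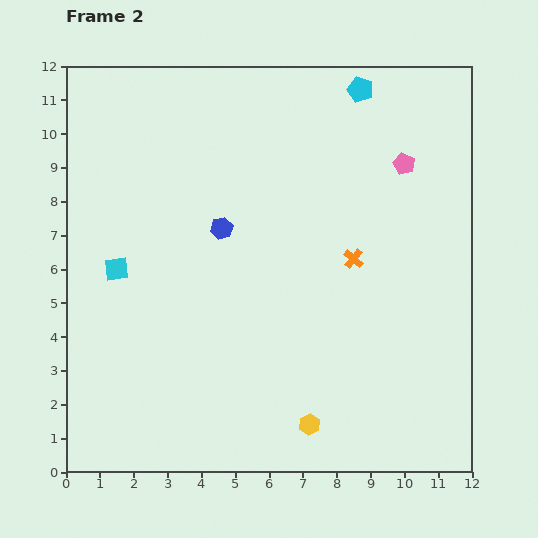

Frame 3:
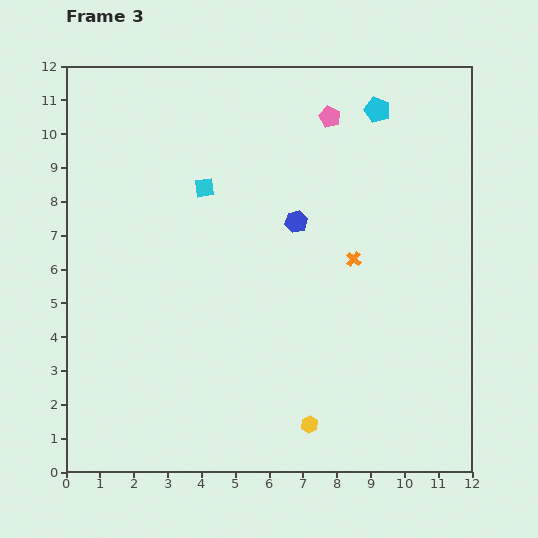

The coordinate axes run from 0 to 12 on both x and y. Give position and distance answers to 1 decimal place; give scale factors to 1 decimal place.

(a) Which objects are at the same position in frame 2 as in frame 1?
the yellow hexagon, the orange cross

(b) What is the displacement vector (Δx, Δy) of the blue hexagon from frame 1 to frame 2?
(2.2, 0.2)

The blue hexagon was at (2.4, 7.0) in frame 1 and (4.6, 7.2) in frame 2.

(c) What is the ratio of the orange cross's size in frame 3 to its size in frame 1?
0.6×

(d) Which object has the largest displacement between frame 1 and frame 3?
the cyan square

(moved 4.8; next 4.4)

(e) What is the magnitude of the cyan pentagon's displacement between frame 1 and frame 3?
1.0

The cyan pentagon moved from (8.2, 10.7) to (9.2, 10.7), a distance of √(1.0² + 0.0²) ≈ 1.0.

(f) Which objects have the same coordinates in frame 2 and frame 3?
the yellow hexagon, the orange cross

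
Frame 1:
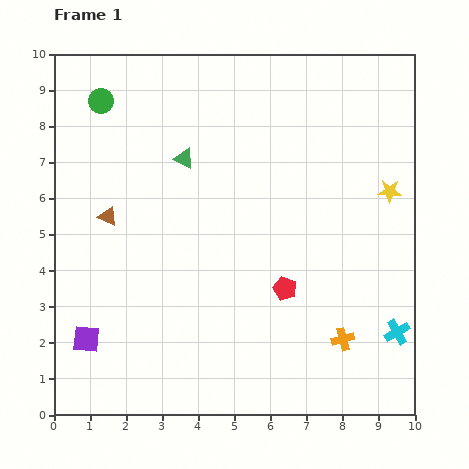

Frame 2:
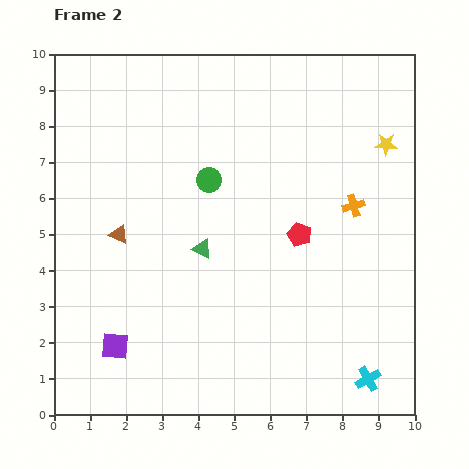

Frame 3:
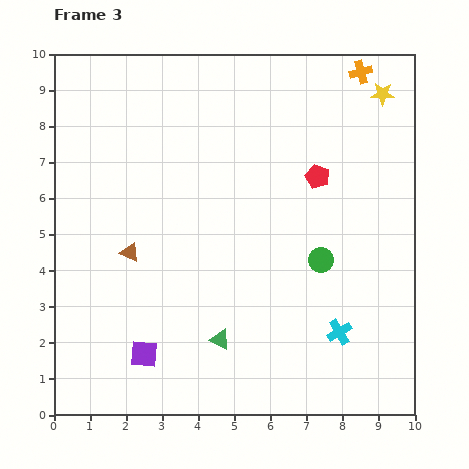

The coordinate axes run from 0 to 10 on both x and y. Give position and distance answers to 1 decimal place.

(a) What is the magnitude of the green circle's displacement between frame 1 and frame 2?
3.7

The green circle moved from (1.3, 8.7) to (4.3, 6.5), a distance of √(3.0² + 2.2²) ≈ 3.7.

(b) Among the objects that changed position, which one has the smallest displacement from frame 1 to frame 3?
the brown triangle

(moved 1.2)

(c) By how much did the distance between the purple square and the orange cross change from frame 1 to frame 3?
+2.7

Distance in frame 1: 7.1. Distance in frame 3: 9.8.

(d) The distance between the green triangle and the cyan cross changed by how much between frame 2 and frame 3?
-2.5

Distance in frame 2: 5.8. Distance in frame 3: 3.3.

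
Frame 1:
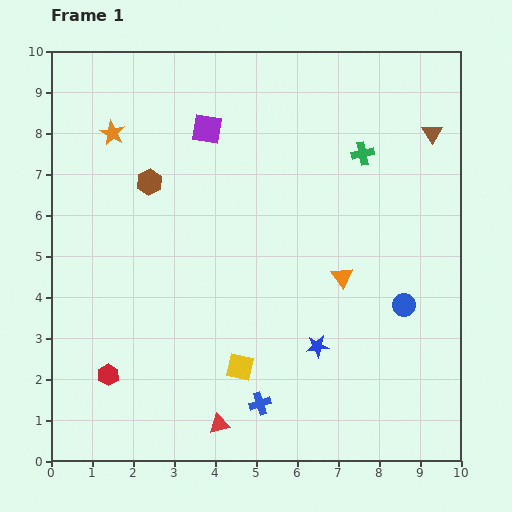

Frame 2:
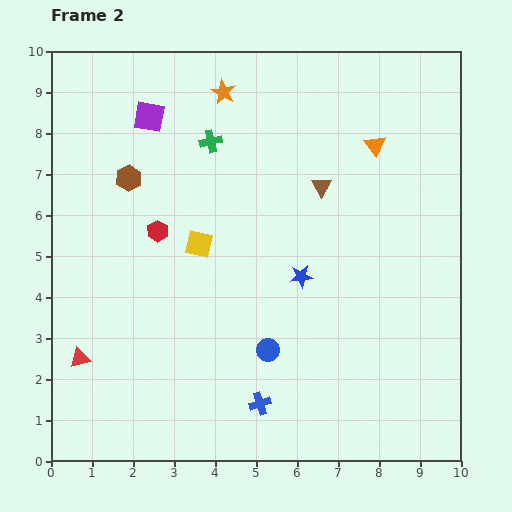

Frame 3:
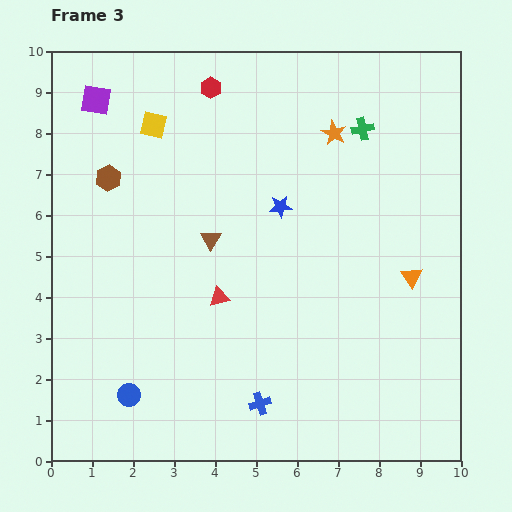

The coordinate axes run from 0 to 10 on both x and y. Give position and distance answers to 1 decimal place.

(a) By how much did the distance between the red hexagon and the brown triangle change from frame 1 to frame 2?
-5.8

Distance in frame 1: 9.9. Distance in frame 2: 4.1.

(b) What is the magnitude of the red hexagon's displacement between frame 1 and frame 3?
7.4

The red hexagon moved from (1.4, 2.1) to (3.9, 9.1), a distance of √(2.5² + 7.0²) ≈ 7.4.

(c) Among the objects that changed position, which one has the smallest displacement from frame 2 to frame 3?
the brown hexagon

(moved 0.5)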